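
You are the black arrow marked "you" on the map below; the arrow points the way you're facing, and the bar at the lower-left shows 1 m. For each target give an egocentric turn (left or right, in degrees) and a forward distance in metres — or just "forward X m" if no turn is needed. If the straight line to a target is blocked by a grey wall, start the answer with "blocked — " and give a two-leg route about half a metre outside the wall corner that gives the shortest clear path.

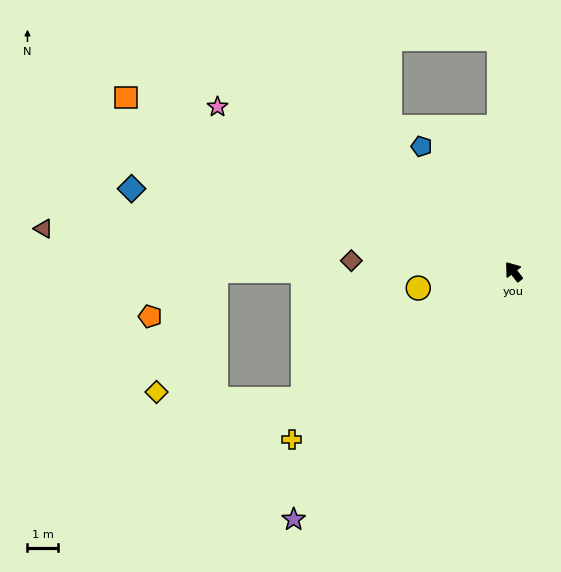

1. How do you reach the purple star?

turn left 101°, forward 10.8 m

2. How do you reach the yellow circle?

turn left 62°, forward 3.2 m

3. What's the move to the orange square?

turn left 28°, forward 13.9 m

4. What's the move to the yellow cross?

turn left 89°, forward 9.1 m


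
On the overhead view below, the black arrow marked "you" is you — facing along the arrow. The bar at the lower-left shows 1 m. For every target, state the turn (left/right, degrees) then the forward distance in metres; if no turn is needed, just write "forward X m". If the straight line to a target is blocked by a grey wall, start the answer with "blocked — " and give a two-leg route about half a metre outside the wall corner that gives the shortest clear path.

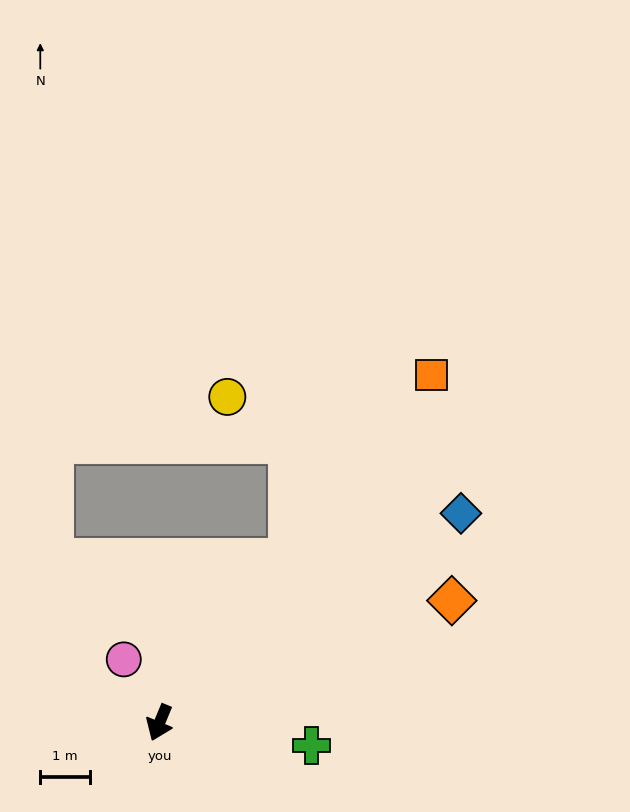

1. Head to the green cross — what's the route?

turn left 104°, forward 3.1 m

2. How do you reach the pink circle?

turn right 128°, forward 1.5 m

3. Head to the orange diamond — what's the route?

turn left 135°, forward 6.4 m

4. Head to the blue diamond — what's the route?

turn left 147°, forward 7.4 m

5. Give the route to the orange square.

turn left 164°, forward 8.9 m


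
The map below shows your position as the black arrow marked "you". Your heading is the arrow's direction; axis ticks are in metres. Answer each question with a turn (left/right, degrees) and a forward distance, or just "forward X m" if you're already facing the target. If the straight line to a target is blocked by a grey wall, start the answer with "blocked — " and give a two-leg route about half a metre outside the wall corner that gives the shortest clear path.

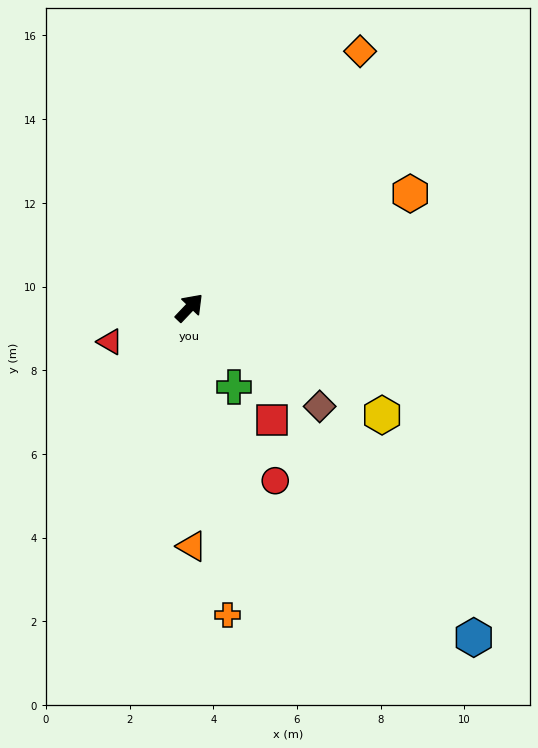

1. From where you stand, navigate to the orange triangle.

turn right 136°, forward 5.7 m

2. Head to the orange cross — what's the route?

turn right 129°, forward 7.4 m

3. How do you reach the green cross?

turn right 107°, forward 2.2 m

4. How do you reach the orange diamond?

turn left 10°, forward 7.4 m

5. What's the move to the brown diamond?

turn right 84°, forward 3.9 m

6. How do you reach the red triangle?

turn left 157°, forward 2.1 m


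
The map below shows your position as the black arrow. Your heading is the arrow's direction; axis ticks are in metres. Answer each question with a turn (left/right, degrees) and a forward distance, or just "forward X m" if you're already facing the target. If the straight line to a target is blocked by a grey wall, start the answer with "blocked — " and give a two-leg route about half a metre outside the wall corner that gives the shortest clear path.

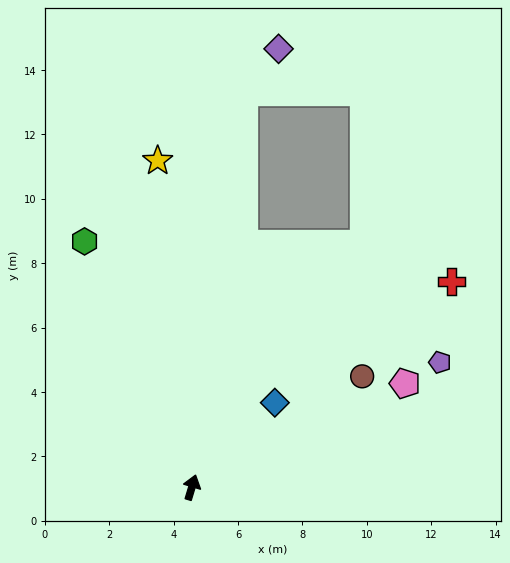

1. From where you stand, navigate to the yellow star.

turn left 23°, forward 10.2 m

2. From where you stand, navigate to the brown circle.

turn right 40°, forward 6.3 m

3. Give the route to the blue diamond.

turn right 28°, forward 3.7 m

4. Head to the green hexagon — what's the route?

turn left 40°, forward 8.3 m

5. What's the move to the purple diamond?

blocked — turn left 9°, forward 12.4 m, then turn right 30°, forward 1.7 m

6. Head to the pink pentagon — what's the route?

turn right 47°, forward 7.4 m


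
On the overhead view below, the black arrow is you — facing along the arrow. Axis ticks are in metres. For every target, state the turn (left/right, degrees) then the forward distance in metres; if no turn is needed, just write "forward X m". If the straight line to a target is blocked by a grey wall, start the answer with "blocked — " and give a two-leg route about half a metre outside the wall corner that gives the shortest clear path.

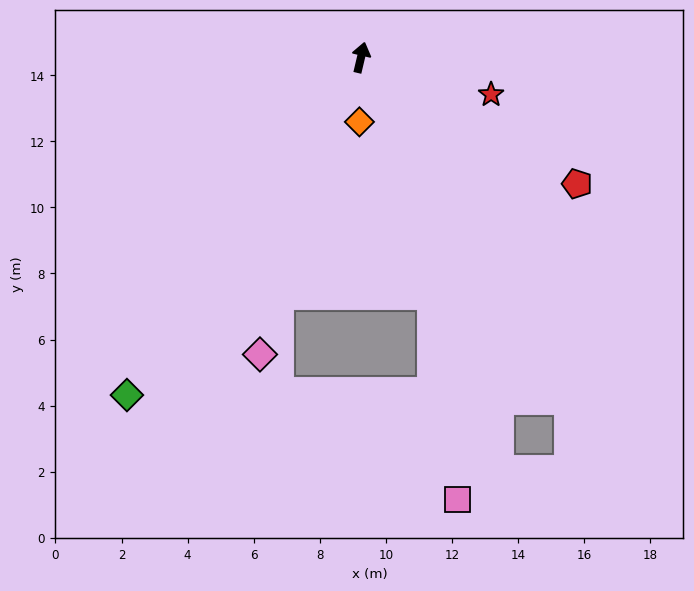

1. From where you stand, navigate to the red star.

turn right 93°, forward 4.1 m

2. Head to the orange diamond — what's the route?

turn right 168°, forward 2.0 m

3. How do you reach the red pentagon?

turn right 107°, forward 7.6 m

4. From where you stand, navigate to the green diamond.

turn left 159°, forward 12.4 m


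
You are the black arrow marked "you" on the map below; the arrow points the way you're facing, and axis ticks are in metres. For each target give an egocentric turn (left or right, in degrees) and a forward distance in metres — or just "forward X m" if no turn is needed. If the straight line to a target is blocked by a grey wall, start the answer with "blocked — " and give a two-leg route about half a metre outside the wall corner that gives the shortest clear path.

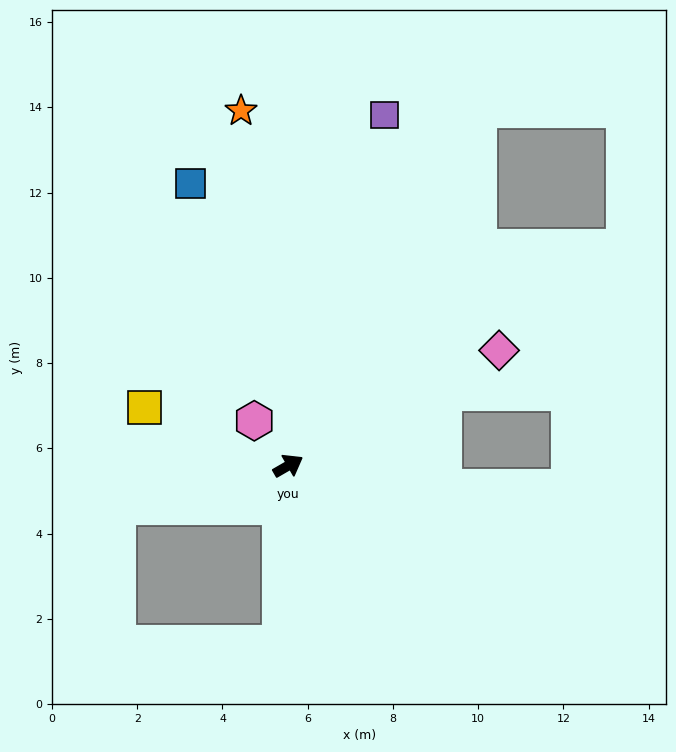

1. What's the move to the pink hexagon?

turn left 97°, forward 1.3 m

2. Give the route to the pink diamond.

forward 5.6 m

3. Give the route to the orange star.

turn left 68°, forward 8.4 m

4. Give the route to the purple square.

turn left 45°, forward 8.5 m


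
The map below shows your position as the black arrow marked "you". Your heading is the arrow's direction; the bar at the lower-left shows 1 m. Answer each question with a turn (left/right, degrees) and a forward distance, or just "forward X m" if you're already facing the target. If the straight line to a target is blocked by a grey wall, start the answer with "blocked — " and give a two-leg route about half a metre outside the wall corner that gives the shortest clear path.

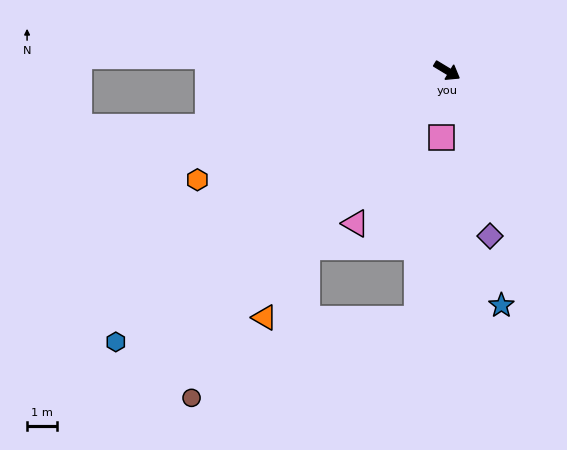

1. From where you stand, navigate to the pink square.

turn right 64°, forward 2.2 m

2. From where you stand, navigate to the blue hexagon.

turn right 110°, forward 14.3 m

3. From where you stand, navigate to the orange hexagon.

turn right 125°, forward 9.1 m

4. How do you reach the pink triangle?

turn right 90°, forward 5.9 m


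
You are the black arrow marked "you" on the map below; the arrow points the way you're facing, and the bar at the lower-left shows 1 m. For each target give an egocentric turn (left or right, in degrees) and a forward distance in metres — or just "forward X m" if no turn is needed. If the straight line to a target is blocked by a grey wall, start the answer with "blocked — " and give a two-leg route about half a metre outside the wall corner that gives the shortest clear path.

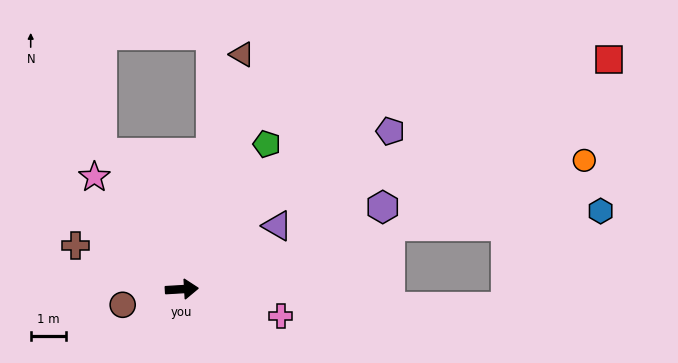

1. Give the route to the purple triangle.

turn left 30°, forward 3.2 m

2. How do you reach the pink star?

turn left 125°, forward 4.0 m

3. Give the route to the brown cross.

turn left 154°, forward 3.2 m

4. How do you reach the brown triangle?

turn left 72°, forward 6.8 m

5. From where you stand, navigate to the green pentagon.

turn left 56°, forward 4.7 m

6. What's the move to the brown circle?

turn right 169°, forward 1.7 m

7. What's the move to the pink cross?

turn right 18°, forward 2.9 m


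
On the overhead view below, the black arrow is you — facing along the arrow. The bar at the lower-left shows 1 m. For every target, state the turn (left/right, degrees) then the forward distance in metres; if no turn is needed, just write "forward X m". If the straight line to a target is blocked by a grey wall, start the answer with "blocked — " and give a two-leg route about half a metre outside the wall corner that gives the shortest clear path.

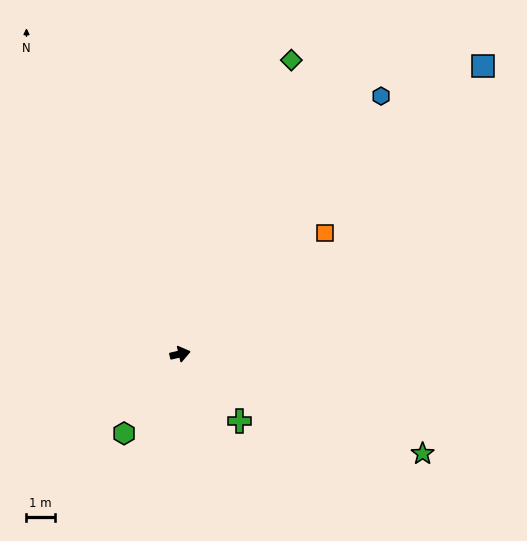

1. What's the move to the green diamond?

turn left 56°, forward 11.0 m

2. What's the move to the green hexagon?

turn right 138°, forward 3.4 m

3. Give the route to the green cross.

turn right 62°, forward 3.1 m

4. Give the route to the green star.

turn right 35°, forward 9.2 m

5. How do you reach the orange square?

turn left 27°, forward 6.6 m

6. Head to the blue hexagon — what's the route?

turn left 39°, forward 11.4 m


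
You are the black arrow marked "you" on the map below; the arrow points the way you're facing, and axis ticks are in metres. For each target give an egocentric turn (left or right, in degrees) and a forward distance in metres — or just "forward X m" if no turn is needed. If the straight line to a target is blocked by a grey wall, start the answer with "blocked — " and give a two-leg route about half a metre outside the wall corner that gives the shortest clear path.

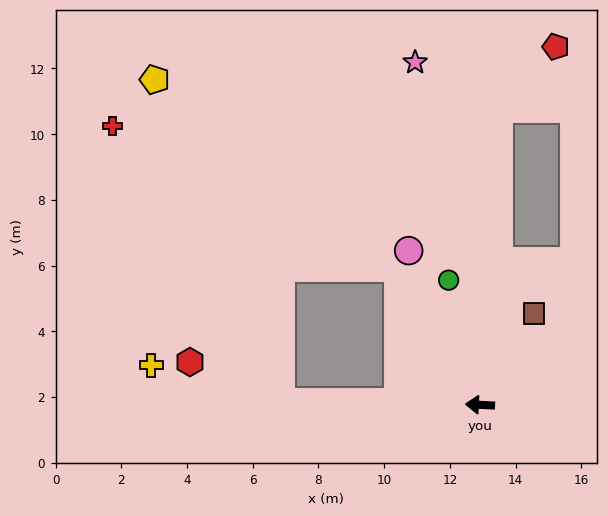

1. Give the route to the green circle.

turn right 73°, forward 3.9 m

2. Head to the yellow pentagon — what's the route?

blocked — turn right 56°, forward 4.8 m, then turn left 21°, forward 9.4 m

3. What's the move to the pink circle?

turn right 62°, forward 5.2 m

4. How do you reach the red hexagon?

blocked — forward 6.1 m, then turn right 21°, forward 3.0 m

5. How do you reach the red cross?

blocked — turn right 56°, forward 4.8 m, then turn left 32°, forward 9.7 m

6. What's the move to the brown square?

turn right 118°, forward 3.2 m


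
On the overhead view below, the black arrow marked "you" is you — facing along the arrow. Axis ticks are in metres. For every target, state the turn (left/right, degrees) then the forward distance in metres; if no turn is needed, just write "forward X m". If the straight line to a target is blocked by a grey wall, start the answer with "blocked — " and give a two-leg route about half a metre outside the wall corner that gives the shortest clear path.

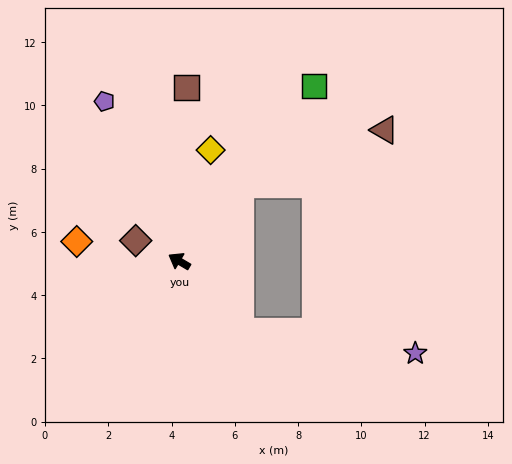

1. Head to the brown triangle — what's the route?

blocked — turn right 98°, forward 3.1 m, then turn right 31°, forward 4.9 m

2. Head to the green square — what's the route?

turn right 97°, forward 7.0 m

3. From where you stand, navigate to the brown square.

turn right 62°, forward 5.5 m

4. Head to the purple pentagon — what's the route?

turn right 34°, forward 5.6 m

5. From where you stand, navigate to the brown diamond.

turn left 5°, forward 1.5 m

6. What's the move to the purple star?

blocked — turn left 162°, forward 3.0 m, then turn left 41°, forward 5.6 m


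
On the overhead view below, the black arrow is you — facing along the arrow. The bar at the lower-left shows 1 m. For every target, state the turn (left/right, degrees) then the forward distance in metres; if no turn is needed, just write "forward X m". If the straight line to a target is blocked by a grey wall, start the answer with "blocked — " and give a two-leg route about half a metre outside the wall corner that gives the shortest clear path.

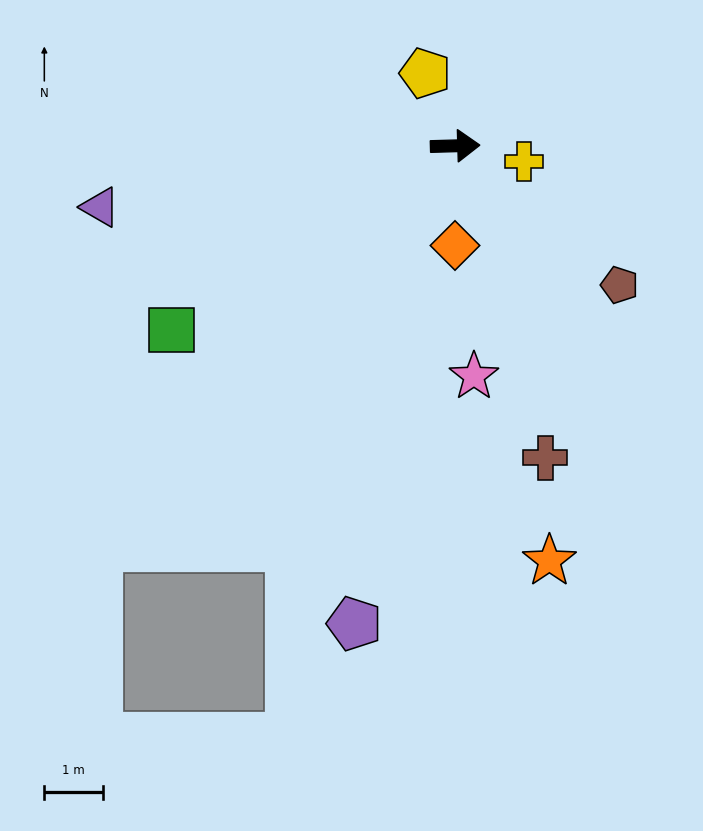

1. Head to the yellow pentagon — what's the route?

turn left 111°, forward 1.3 m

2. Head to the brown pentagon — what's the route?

turn right 42°, forward 3.7 m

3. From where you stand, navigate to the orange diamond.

turn right 92°, forward 1.7 m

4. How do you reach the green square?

turn right 149°, forward 5.8 m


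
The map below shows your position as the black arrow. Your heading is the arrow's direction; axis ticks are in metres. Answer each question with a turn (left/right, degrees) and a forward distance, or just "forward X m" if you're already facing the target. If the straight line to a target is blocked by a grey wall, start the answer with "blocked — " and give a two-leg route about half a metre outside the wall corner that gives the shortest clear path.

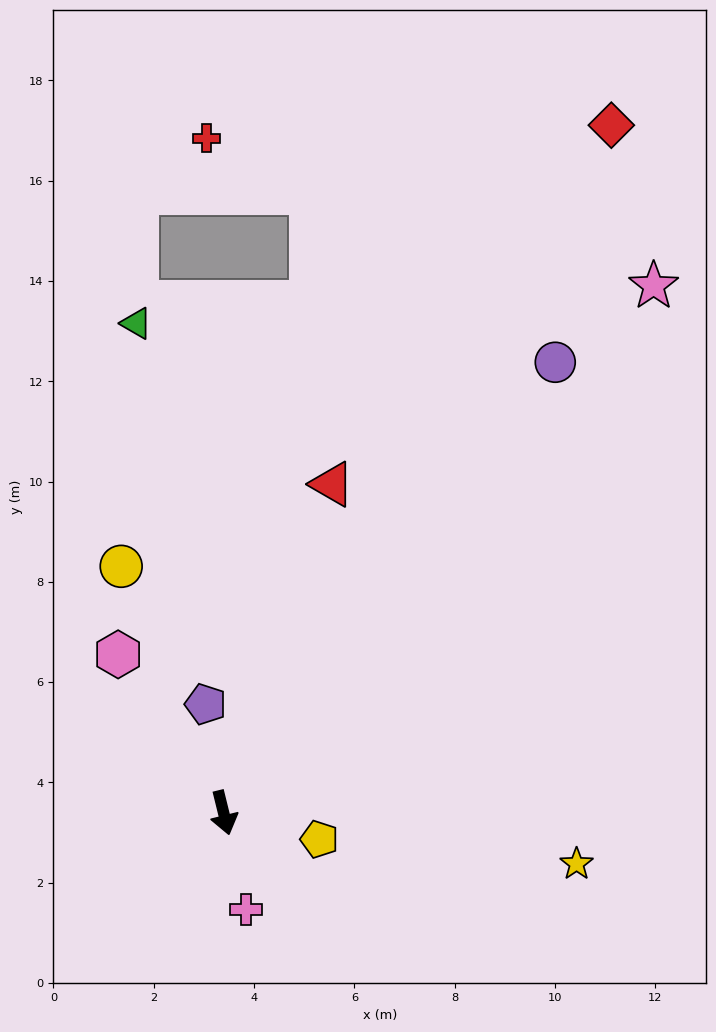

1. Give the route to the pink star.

turn left 127°, forward 13.6 m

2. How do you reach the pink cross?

forward 2.0 m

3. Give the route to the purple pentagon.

turn left 176°, forward 2.2 m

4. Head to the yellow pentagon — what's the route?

turn left 61°, forward 2.0 m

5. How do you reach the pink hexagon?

turn right 160°, forward 3.8 m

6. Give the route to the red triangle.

turn left 148°, forward 6.9 m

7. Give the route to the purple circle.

turn left 130°, forward 11.2 m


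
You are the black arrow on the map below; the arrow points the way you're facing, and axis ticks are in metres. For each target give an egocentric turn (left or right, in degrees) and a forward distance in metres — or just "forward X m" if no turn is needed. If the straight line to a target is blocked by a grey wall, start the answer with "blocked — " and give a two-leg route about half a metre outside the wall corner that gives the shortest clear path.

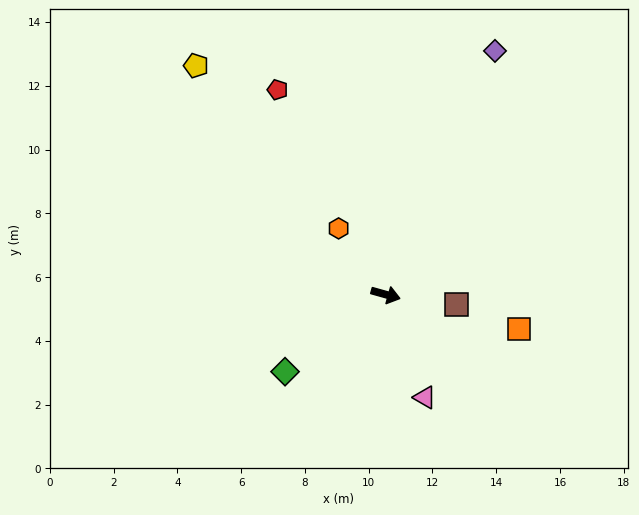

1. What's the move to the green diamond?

turn right 127°, forward 4.0 m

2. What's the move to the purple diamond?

turn left 81°, forward 8.4 m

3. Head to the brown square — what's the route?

turn left 7°, forward 2.2 m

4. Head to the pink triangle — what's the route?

turn right 54°, forward 3.5 m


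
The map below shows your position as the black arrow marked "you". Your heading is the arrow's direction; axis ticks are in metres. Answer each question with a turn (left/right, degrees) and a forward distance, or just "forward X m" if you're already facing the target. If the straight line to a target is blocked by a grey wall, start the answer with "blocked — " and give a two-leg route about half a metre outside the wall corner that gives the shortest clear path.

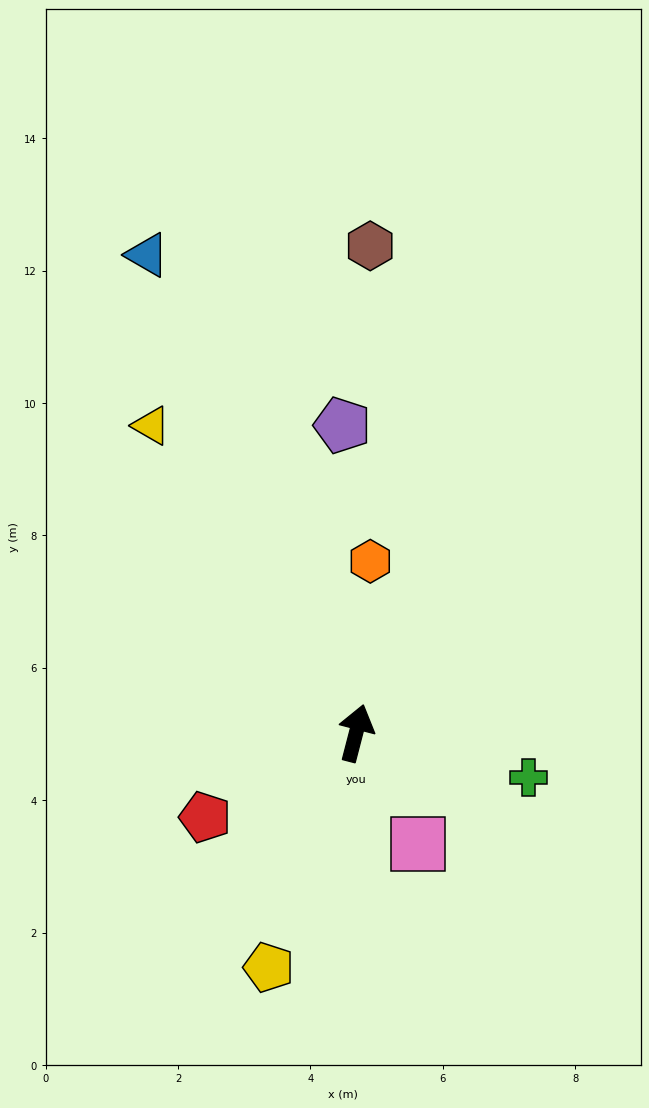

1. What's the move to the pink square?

turn right 136°, forward 1.9 m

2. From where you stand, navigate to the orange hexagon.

turn left 10°, forward 2.6 m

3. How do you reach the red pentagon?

turn left 134°, forward 2.6 m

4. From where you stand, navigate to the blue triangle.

turn left 38°, forward 7.9 m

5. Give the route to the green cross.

turn right 90°, forward 2.7 m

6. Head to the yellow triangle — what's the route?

turn left 48°, forward 5.6 m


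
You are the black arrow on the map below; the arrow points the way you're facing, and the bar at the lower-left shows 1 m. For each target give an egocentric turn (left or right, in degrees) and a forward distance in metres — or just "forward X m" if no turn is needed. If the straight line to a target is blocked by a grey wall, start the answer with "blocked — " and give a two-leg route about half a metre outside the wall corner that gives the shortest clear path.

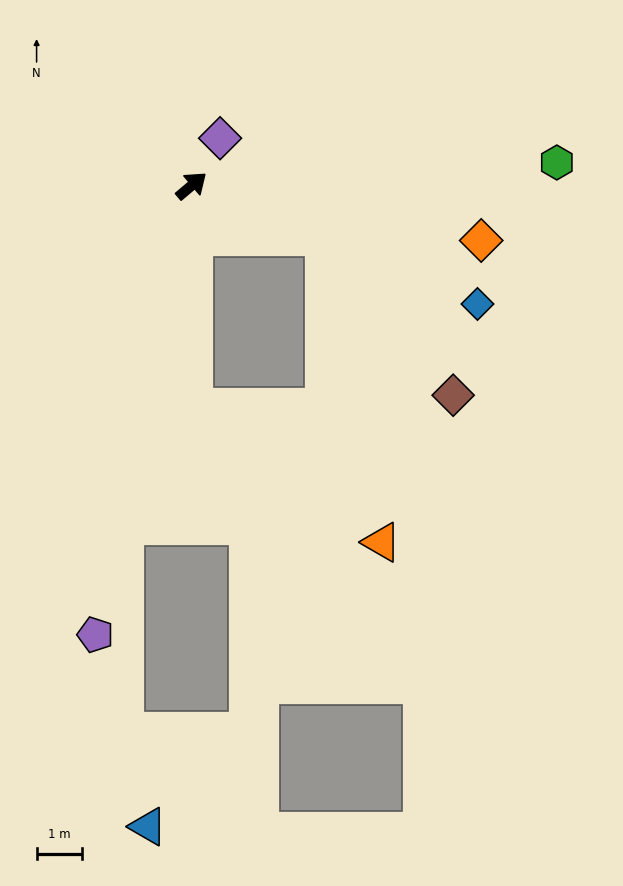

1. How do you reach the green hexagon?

turn right 37°, forward 8.1 m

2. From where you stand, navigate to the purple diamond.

turn left 19°, forward 1.2 m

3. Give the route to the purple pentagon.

turn right 142°, forward 10.1 m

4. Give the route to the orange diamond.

turn right 51°, forward 6.5 m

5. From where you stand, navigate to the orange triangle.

blocked — turn right 61°, forward 3.1 m, then turn right 59°, forward 6.8 m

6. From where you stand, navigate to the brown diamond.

blocked — turn right 61°, forward 3.1 m, then turn right 30°, forward 4.5 m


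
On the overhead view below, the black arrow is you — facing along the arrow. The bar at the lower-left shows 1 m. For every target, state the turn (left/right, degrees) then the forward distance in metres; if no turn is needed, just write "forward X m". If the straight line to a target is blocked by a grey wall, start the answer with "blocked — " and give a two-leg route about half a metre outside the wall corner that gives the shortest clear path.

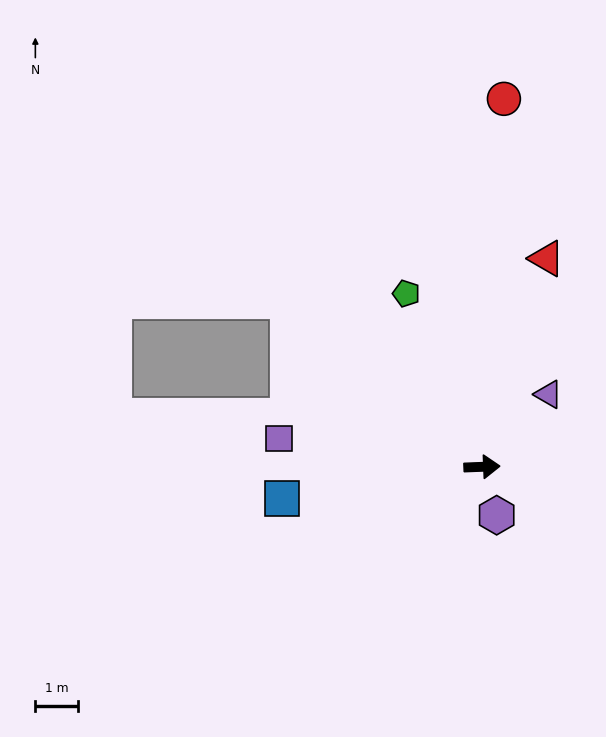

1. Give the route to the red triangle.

turn left 71°, forward 5.1 m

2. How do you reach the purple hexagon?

turn right 75°, forward 1.2 m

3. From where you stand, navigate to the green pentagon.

turn left 111°, forward 4.4 m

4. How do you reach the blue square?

turn right 173°, forward 4.7 m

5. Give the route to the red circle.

turn left 84°, forward 8.6 m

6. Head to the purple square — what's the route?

turn left 170°, forward 4.8 m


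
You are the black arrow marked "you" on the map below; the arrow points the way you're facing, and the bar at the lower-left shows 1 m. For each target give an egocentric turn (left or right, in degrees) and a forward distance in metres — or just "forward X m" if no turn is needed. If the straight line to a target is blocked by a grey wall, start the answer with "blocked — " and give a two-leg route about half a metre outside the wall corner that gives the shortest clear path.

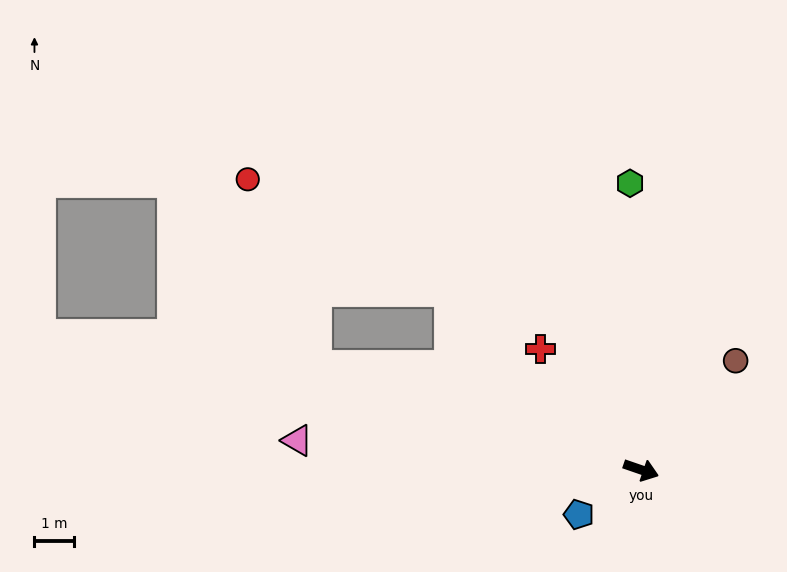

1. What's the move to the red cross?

turn left 149°, forward 4.0 m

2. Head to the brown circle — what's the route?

turn left 68°, forward 3.7 m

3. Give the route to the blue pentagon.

turn right 125°, forward 2.0 m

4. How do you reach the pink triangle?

turn right 166°, forward 8.8 m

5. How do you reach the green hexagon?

turn left 111°, forward 7.3 m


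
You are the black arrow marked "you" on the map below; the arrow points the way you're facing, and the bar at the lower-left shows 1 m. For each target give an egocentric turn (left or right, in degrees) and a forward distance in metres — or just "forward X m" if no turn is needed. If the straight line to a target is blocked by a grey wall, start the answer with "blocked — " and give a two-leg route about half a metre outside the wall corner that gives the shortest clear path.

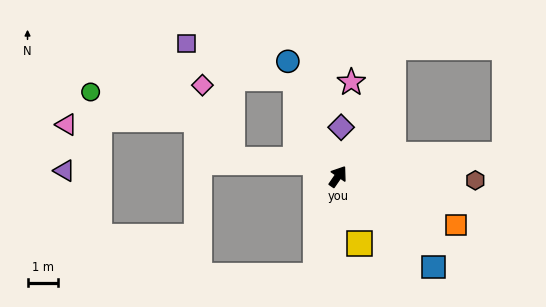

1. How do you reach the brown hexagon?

turn right 57°, forward 4.5 m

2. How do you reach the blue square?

turn right 99°, forward 4.3 m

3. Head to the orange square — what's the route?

turn right 78°, forward 4.2 m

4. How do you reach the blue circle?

turn left 58°, forward 4.1 m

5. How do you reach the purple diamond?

turn left 31°, forward 1.6 m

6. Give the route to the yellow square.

turn right 127°, forward 2.3 m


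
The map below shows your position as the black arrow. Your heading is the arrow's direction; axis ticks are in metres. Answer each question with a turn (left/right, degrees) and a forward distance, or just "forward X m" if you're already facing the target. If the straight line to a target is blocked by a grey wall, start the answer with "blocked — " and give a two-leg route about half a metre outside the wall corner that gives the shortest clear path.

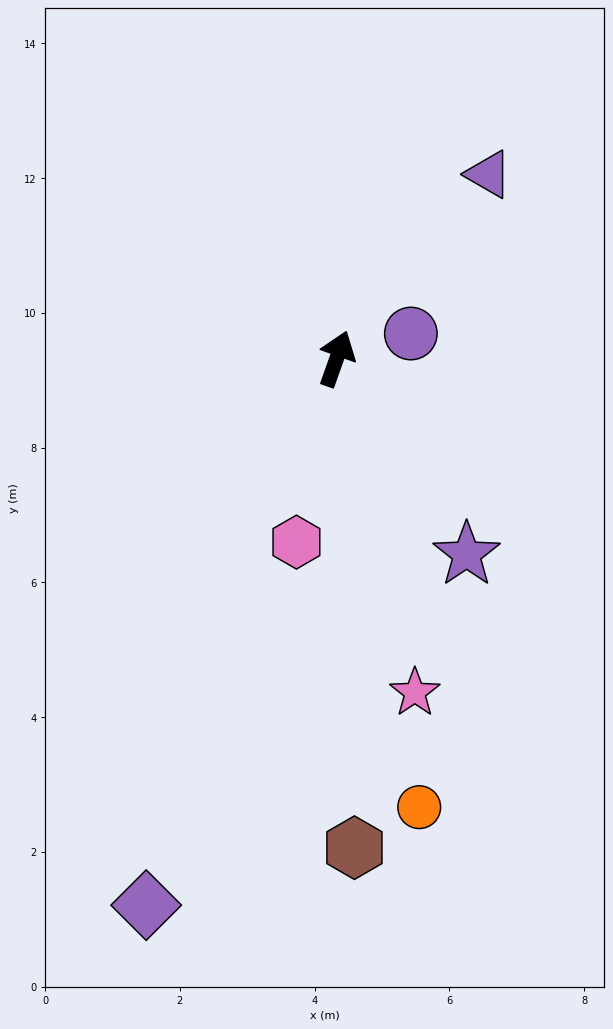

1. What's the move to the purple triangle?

turn right 20°, forward 3.5 m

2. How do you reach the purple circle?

turn right 52°, forward 1.2 m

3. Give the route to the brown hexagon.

turn right 158°, forward 7.3 m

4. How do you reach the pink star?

turn right 147°, forward 5.1 m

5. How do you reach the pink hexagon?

turn right 173°, forward 2.8 m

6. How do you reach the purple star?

turn right 127°, forward 3.5 m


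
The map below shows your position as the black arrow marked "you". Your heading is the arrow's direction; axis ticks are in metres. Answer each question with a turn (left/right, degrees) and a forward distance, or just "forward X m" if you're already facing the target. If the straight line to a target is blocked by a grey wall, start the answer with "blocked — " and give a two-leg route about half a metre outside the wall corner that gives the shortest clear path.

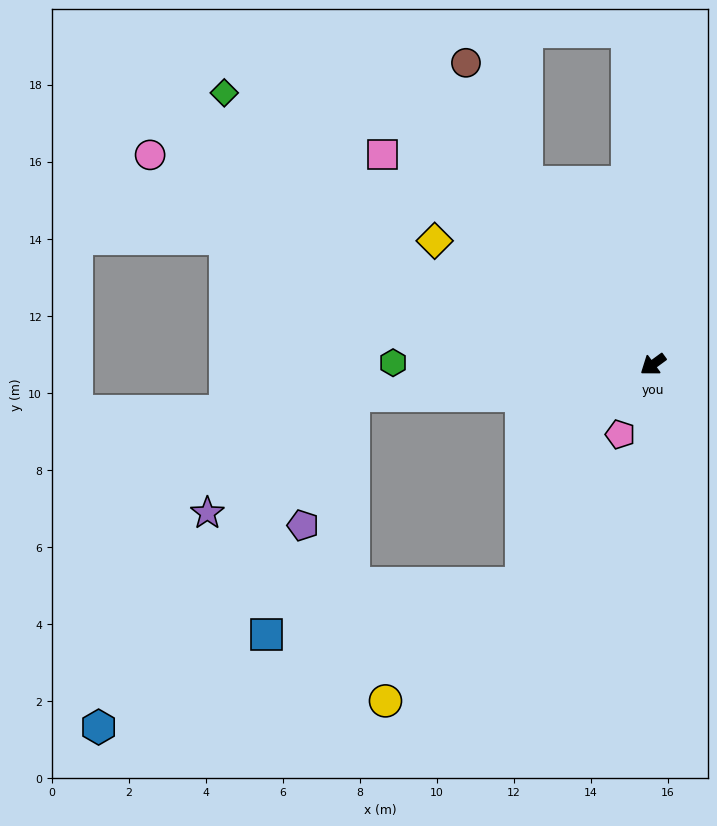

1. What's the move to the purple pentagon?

blocked — turn right 30°, forward 7.8 m, then turn left 62°, forward 3.6 m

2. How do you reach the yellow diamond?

turn right 66°, forward 6.5 m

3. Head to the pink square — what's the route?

turn right 74°, forward 8.9 m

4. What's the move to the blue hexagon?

blocked — turn right 30°, forward 7.8 m, then turn left 46°, forward 10.8 m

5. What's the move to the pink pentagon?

turn left 29°, forward 2.0 m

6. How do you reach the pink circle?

turn right 59°, forward 14.1 m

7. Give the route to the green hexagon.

turn right 37°, forward 6.7 m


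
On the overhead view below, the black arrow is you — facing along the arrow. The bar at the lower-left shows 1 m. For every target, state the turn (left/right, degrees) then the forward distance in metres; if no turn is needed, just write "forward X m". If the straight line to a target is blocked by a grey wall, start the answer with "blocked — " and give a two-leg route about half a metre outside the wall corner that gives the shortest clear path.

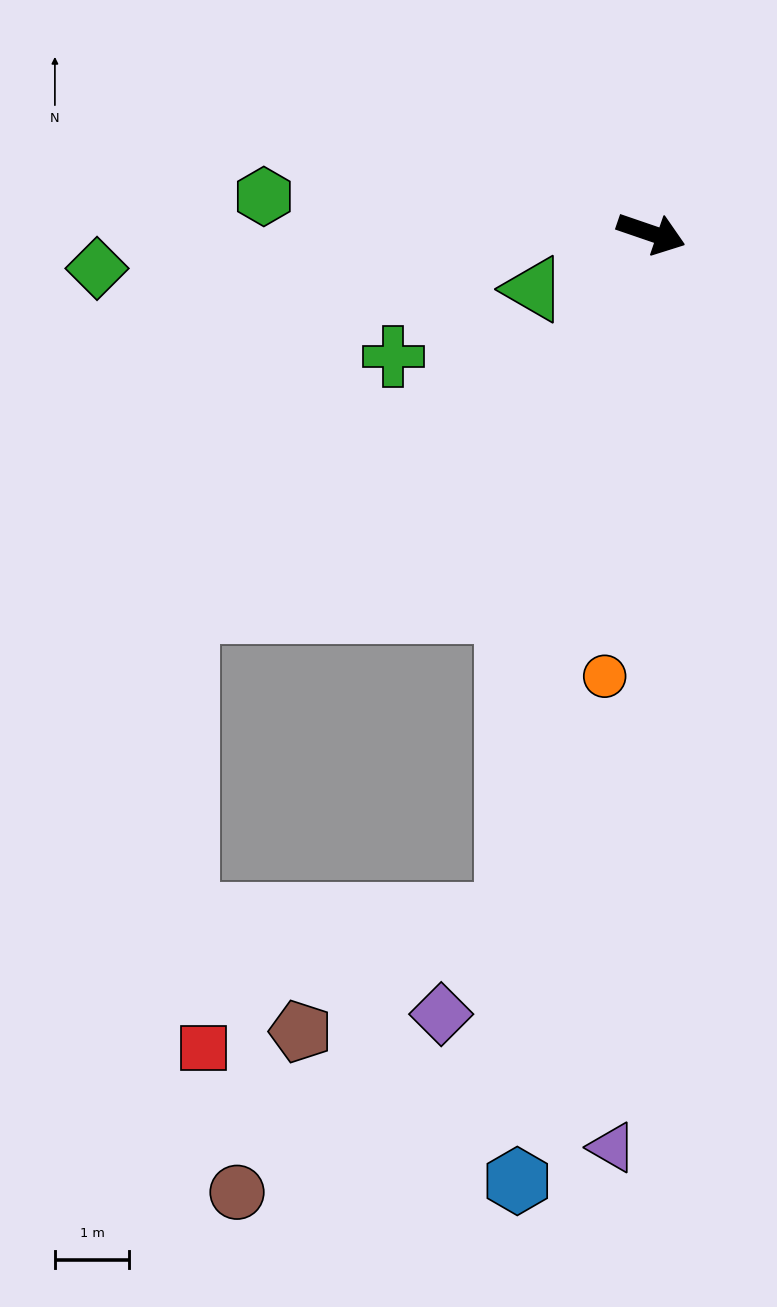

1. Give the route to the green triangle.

turn right 136°, forward 1.8 m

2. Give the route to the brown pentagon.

blocked — turn right 83°, forward 9.4 m, then turn right 48°, forward 3.2 m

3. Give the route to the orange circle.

turn right 77°, forward 6.0 m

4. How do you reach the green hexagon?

turn right 167°, forward 5.2 m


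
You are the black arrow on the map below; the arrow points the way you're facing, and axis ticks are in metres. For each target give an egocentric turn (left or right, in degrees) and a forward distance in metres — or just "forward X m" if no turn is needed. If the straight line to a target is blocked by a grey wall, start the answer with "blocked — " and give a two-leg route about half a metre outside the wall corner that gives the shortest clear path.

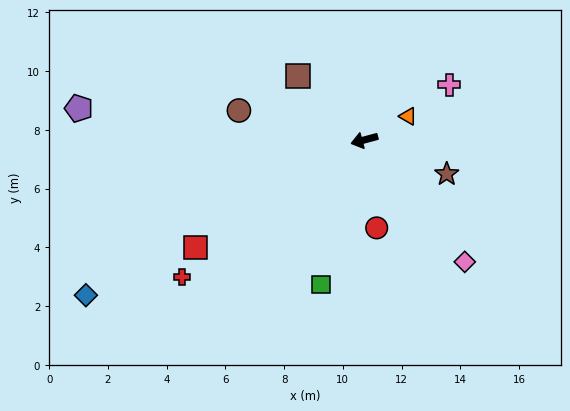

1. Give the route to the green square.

turn left 58°, forward 5.1 m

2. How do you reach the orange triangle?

turn right 167°, forward 1.7 m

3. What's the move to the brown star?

turn left 142°, forward 3.0 m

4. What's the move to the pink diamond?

turn left 114°, forward 5.4 m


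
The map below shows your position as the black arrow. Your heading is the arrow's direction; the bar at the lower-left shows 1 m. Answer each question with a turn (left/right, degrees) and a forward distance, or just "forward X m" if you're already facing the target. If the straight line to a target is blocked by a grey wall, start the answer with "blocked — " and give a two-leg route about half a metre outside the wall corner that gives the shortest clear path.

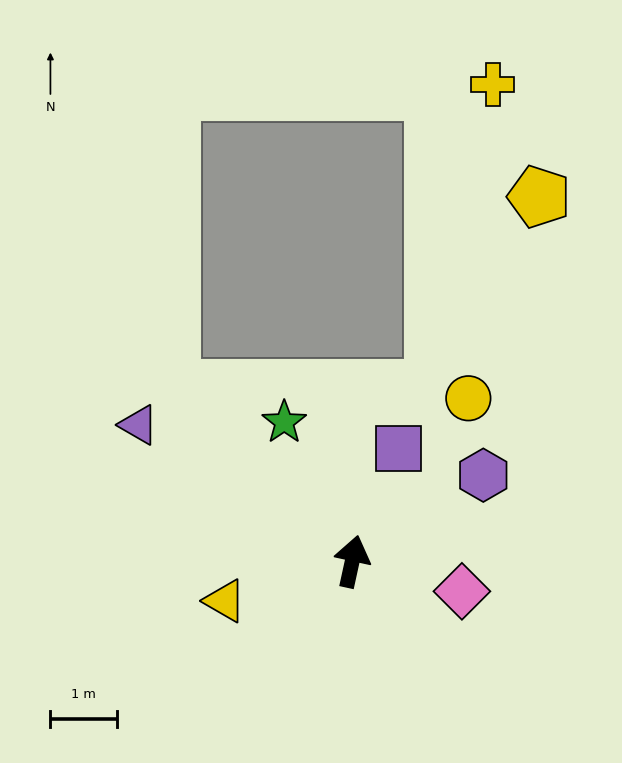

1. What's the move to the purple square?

turn right 10°, forward 1.8 m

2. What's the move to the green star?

turn left 38°, forward 2.3 m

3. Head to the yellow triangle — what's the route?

turn left 120°, forward 2.0 m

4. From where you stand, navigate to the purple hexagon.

turn right 44°, forward 2.3 m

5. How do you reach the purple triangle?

turn left 70°, forward 3.8 m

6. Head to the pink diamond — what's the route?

turn right 93°, forward 1.7 m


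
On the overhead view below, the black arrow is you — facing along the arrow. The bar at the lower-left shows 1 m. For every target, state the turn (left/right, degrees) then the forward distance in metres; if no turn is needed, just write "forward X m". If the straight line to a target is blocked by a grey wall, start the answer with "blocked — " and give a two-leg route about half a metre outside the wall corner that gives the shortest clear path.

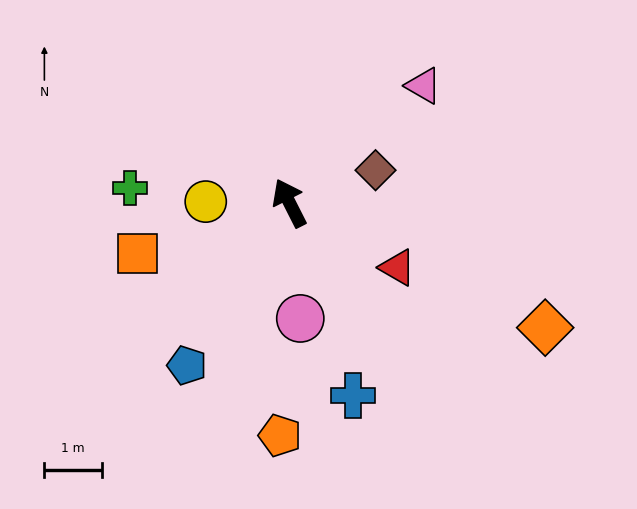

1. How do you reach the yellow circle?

turn left 62°, forward 1.5 m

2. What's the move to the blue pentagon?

turn left 121°, forward 3.3 m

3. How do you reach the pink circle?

turn left 158°, forward 2.0 m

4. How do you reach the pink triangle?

turn right 76°, forward 3.1 m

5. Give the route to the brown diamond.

turn right 96°, forward 1.6 m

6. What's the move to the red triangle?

turn right 148°, forward 2.2 m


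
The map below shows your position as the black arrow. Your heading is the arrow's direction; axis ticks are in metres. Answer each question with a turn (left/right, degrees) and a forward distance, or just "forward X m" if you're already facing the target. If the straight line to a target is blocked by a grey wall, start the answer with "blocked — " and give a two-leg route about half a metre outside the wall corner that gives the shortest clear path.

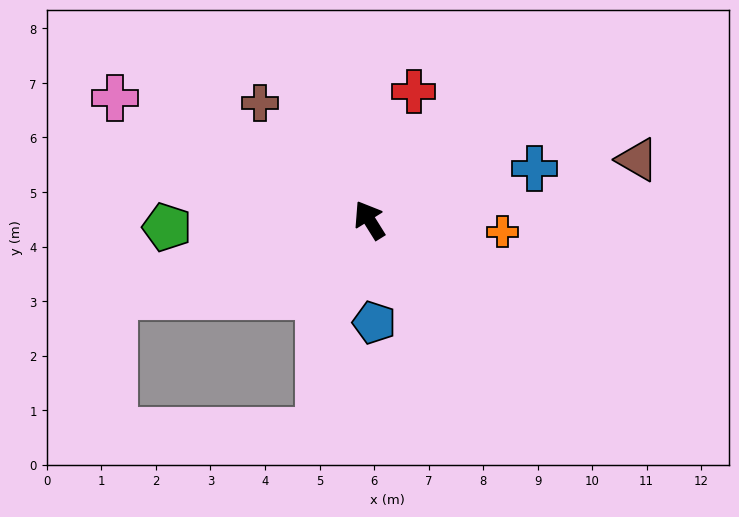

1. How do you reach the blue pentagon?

turn left 151°, forward 1.9 m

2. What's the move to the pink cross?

turn left 32°, forward 5.2 m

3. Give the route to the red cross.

turn right 51°, forward 2.5 m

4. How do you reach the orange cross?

turn right 127°, forward 2.5 m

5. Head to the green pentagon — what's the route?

turn left 60°, forward 3.7 m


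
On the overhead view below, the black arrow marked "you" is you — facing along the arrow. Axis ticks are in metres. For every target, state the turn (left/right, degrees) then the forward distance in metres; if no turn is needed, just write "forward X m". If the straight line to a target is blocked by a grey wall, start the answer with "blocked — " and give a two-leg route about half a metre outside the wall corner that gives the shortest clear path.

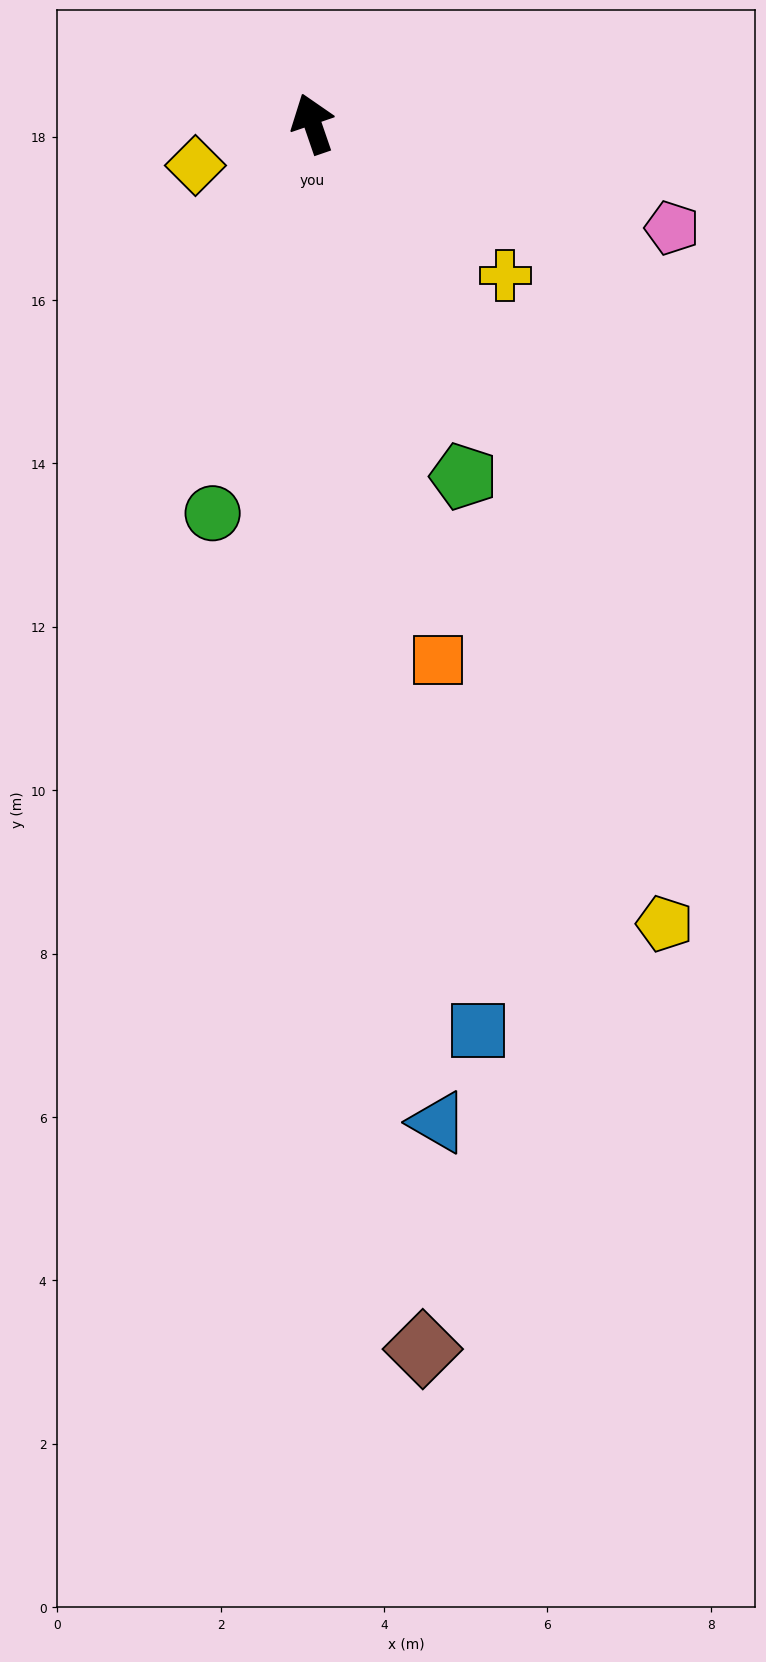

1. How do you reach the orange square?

turn left 174°, forward 6.7 m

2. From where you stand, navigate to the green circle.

turn left 147°, forward 4.9 m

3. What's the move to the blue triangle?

turn left 168°, forward 12.3 m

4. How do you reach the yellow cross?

turn right 147°, forward 3.0 m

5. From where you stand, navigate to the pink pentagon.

turn right 125°, forward 4.6 m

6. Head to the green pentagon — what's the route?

turn right 176°, forward 4.7 m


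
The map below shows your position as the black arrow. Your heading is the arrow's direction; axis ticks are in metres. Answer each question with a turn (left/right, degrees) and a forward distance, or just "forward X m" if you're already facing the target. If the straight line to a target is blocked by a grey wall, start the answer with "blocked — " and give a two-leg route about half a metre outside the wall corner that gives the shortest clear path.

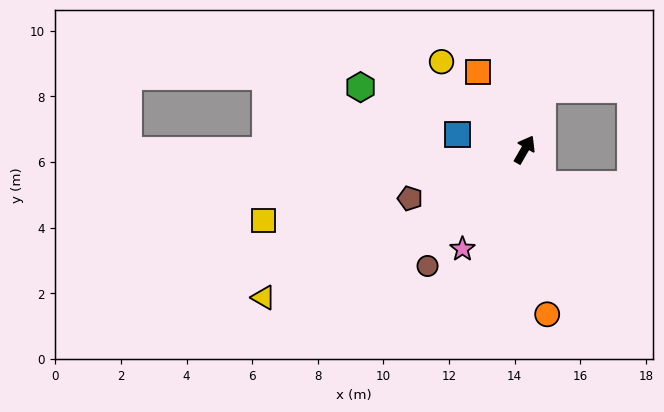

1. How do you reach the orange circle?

turn right 142°, forward 5.1 m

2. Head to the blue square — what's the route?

turn left 107°, forward 2.1 m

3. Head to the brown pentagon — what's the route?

turn left 143°, forward 3.8 m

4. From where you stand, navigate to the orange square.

turn left 61°, forward 2.8 m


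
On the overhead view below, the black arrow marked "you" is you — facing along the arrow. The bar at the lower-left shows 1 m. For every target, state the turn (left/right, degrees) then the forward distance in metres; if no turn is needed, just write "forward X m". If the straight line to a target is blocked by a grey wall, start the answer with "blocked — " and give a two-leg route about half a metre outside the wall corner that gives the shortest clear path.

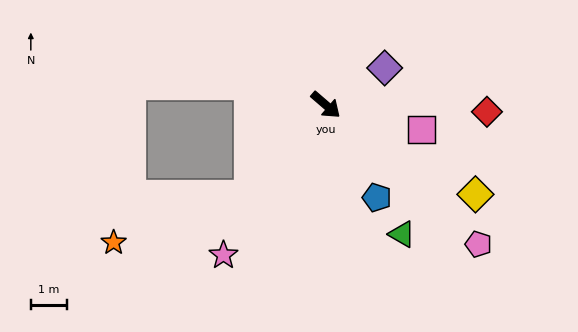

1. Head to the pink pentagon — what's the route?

forward 5.6 m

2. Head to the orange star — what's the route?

blocked — turn right 89°, forward 3.3 m, then turn right 31°, forward 3.9 m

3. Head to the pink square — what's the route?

turn left 26°, forward 2.7 m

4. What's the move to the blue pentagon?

turn right 20°, forward 2.9 m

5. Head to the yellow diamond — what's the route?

turn left 10°, forward 4.8 m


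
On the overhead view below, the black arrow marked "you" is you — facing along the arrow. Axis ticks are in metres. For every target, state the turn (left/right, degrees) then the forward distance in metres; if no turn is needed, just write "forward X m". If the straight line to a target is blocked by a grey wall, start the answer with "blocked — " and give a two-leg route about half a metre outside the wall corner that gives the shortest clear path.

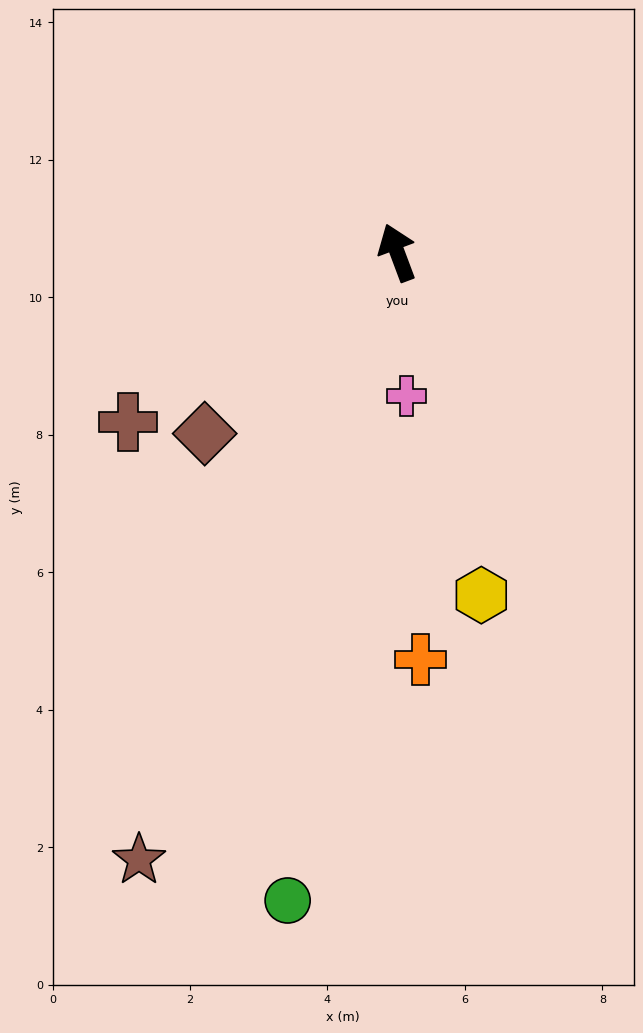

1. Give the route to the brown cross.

turn left 102°, forward 4.6 m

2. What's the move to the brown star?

turn left 136°, forward 9.6 m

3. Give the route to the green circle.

turn left 150°, forward 9.6 m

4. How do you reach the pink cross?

turn left 163°, forward 2.1 m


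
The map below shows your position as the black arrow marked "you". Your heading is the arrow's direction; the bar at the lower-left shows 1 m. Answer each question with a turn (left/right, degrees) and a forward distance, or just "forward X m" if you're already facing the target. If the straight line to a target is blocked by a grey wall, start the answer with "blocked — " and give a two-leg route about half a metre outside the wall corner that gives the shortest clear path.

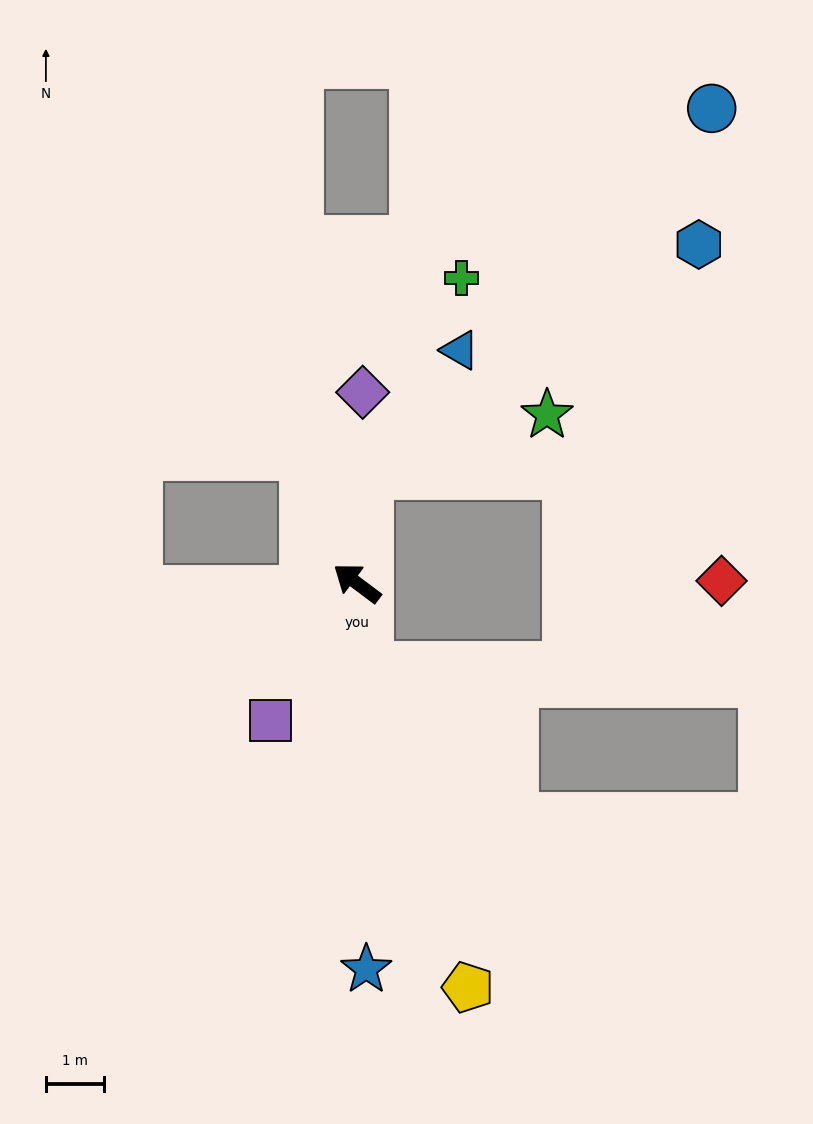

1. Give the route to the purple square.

turn left 95°, forward 2.8 m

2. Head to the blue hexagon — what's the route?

blocked — turn right 59°, forward 1.9 m, then turn right 49°, forward 6.9 m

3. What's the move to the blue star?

turn left 128°, forward 6.6 m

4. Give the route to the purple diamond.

turn right 55°, forward 3.3 m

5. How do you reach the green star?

blocked — turn right 59°, forward 1.9 m, then turn right 66°, forward 3.2 m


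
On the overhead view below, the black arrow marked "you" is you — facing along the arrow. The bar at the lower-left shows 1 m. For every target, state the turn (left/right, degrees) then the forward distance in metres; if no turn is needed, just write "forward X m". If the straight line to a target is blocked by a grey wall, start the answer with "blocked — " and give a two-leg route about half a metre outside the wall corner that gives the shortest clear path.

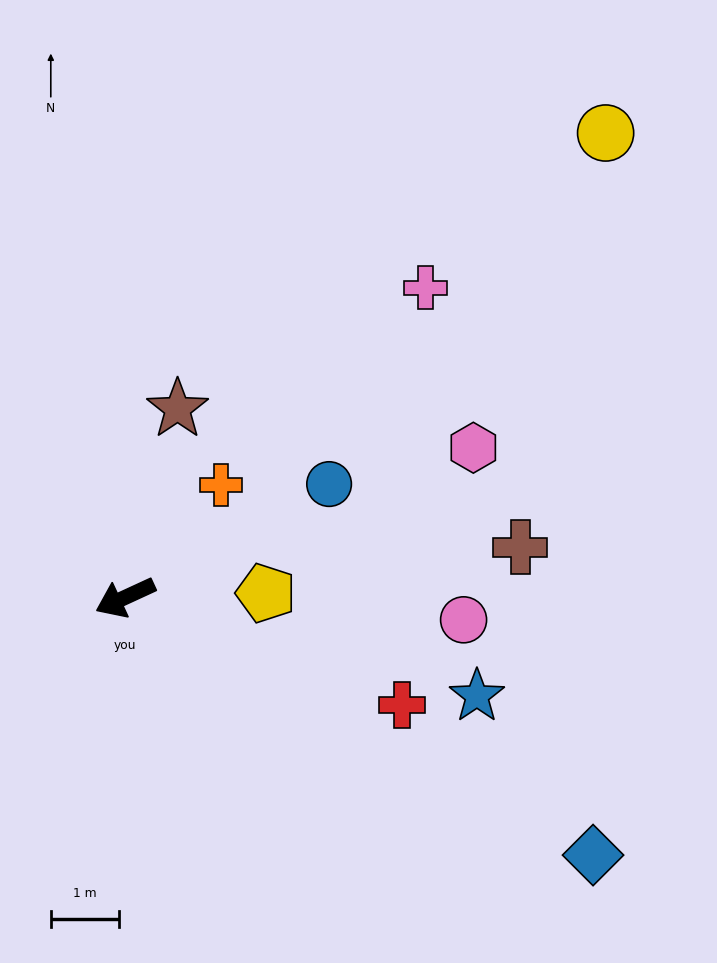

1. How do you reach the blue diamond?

turn left 126°, forward 7.8 m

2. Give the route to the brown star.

turn right 130°, forward 2.9 m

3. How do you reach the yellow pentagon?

turn left 157°, forward 2.1 m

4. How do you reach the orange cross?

turn right 155°, forward 2.2 m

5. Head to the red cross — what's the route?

turn left 134°, forward 4.3 m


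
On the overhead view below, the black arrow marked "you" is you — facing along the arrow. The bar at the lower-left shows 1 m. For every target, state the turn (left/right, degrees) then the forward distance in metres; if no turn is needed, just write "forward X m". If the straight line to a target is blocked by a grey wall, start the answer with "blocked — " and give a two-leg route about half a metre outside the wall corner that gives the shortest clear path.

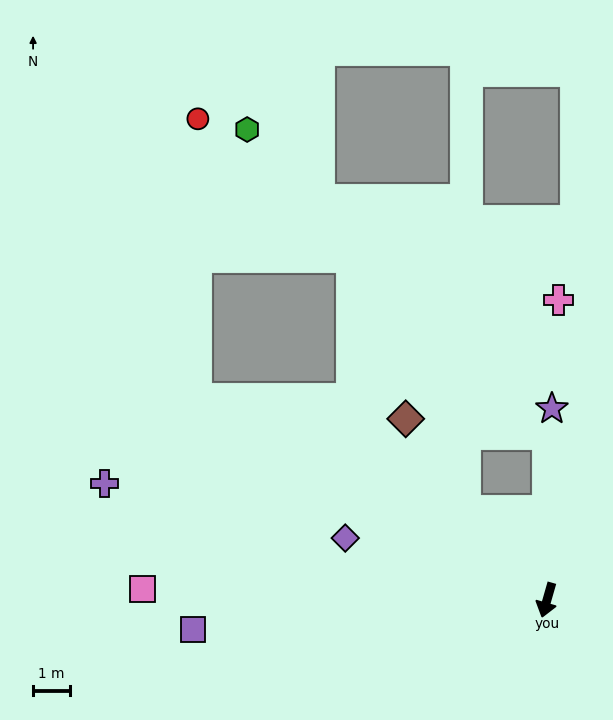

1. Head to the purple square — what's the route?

turn right 69°, forward 9.6 m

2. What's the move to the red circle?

blocked — turn right 104°, forward 11.0 m, then turn right 60°, forward 7.6 m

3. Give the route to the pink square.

turn right 76°, forward 11.0 m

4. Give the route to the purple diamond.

turn right 91°, forward 5.7 m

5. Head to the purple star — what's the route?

turn right 165°, forward 5.2 m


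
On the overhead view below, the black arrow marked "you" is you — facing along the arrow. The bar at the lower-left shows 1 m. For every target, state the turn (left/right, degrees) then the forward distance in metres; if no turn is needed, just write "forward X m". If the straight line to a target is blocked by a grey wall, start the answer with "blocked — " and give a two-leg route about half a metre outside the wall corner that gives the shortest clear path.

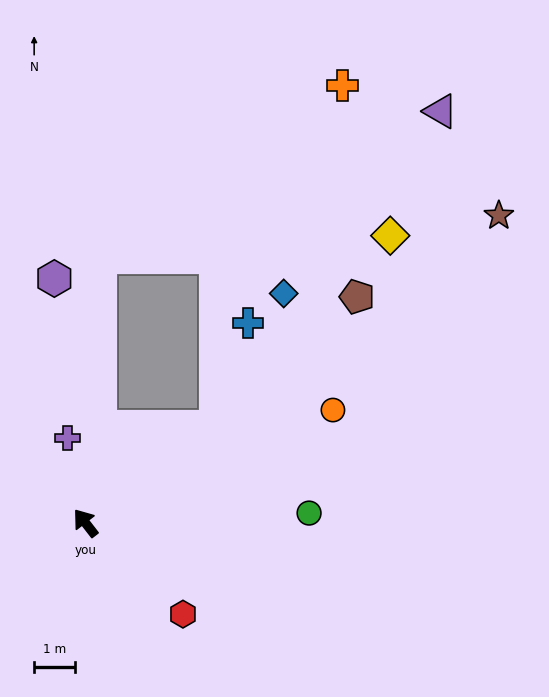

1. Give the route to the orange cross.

blocked — turn right 41°, forward 6.5 m, then turn right 51°, forward 7.3 m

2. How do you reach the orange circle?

turn right 103°, forward 6.6 m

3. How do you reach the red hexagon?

turn right 171°, forward 3.3 m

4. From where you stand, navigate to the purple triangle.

blocked — turn right 92°, forward 4.0 m, then turn left 19°, forward 9.5 m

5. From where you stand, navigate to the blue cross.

blocked — turn right 92°, forward 4.0 m, then turn left 37°, forward 2.7 m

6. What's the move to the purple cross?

turn right 26°, forward 2.1 m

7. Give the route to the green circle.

turn right 125°, forward 5.5 m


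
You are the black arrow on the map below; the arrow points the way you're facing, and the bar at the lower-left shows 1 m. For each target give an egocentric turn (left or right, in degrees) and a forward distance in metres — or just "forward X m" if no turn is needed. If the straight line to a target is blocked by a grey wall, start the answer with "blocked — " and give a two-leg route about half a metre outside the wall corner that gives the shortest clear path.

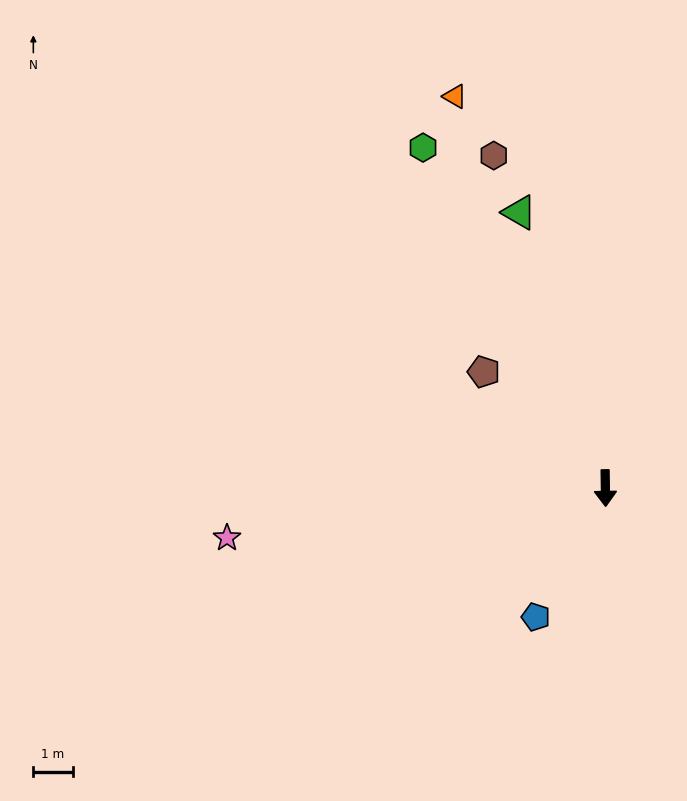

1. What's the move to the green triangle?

turn right 164°, forward 7.3 m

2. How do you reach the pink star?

turn right 83°, forward 9.7 m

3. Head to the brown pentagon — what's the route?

turn right 135°, forward 4.3 m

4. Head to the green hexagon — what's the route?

turn right 153°, forward 9.8 m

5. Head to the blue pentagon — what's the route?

turn right 29°, forward 3.7 m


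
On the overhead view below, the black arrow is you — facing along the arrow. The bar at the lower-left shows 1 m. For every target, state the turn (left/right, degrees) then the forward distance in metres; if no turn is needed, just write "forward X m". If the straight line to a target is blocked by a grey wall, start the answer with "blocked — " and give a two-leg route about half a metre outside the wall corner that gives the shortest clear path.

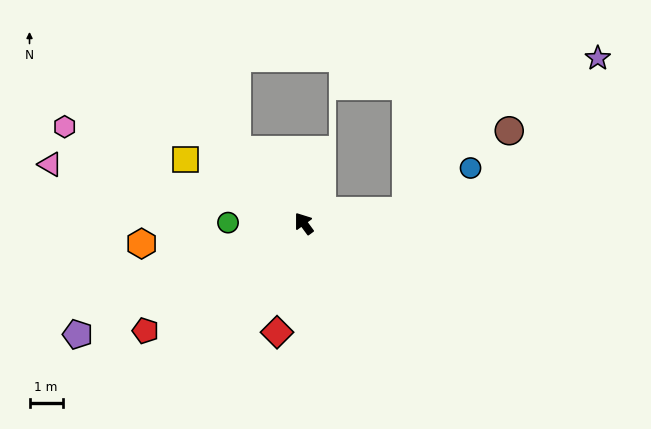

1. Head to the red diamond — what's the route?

turn left 130°, forward 3.4 m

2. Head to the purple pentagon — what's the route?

turn left 80°, forward 7.6 m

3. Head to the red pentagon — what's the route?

turn left 88°, forward 5.8 m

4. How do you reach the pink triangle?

turn left 41°, forward 7.9 m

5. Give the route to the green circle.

turn left 53°, forward 2.3 m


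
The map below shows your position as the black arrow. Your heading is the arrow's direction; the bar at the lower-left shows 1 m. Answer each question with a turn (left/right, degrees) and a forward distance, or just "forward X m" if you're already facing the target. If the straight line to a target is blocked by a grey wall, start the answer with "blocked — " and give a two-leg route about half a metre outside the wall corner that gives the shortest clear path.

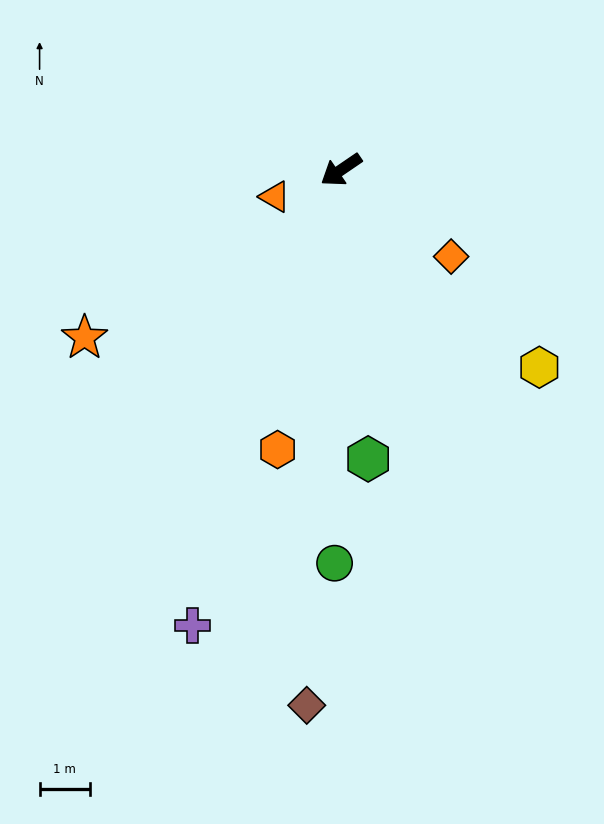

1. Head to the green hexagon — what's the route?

turn left 61°, forward 5.8 m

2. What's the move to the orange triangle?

turn right 12°, forward 1.4 m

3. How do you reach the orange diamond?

turn left 107°, forward 2.8 m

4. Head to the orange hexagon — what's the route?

turn left 43°, forward 5.7 m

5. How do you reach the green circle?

turn left 55°, forward 7.8 m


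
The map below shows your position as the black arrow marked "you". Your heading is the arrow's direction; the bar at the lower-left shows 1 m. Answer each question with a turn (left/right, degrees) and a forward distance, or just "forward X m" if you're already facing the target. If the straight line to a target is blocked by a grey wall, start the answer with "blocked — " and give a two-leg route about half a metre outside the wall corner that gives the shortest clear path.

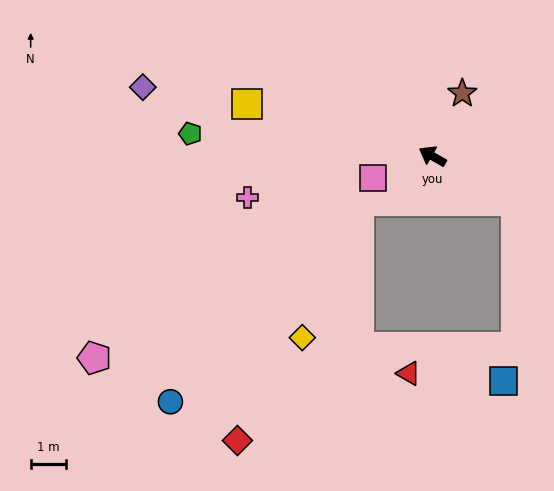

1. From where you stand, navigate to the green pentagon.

turn left 24°, forward 6.8 m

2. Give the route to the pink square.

turn left 50°, forward 1.8 m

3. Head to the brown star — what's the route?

turn right 86°, forward 1.9 m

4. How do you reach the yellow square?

turn left 14°, forward 5.4 m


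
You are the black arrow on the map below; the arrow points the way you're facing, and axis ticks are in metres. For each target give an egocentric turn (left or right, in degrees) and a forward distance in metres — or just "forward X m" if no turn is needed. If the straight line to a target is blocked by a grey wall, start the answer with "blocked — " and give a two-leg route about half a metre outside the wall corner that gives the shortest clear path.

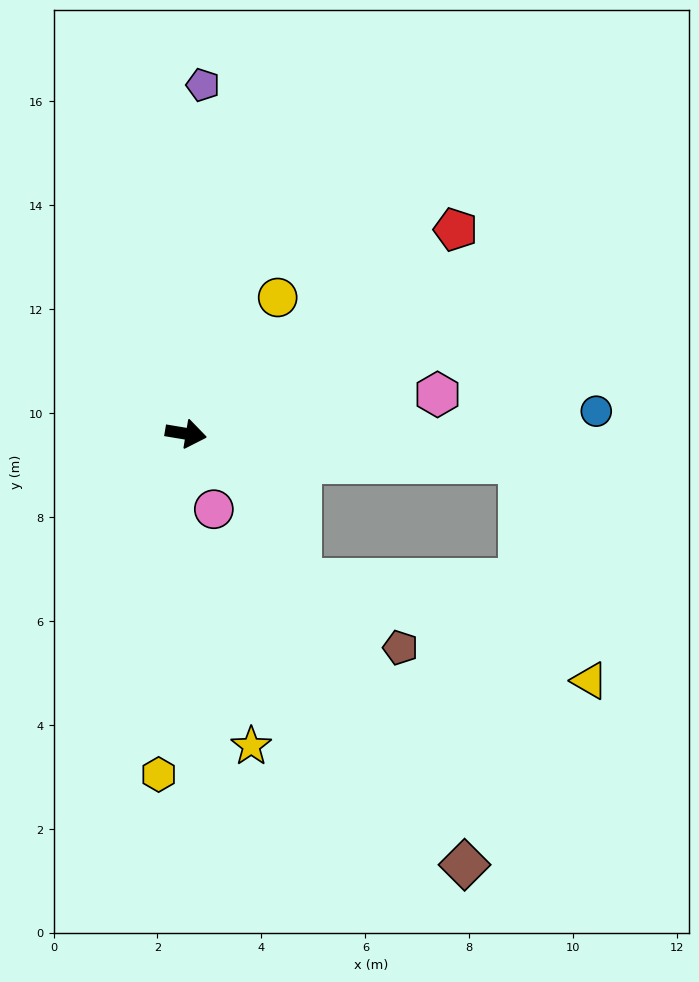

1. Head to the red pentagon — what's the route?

turn left 47°, forward 6.5 m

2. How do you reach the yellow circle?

turn left 65°, forward 3.2 m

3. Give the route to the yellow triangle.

blocked — turn left 5°, forward 6.5 m, then turn right 68°, forward 4.4 m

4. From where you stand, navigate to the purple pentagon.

turn left 97°, forward 6.7 m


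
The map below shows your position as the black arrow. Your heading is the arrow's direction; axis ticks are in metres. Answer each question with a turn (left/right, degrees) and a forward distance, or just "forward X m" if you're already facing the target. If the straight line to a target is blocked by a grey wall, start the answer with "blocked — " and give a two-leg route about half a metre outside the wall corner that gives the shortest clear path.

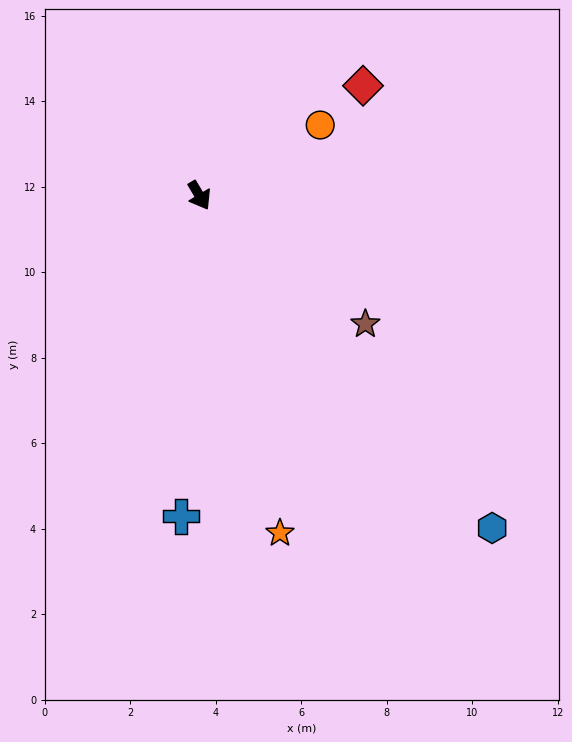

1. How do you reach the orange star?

turn right 17°, forward 8.1 m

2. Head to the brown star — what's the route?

turn left 22°, forward 4.9 m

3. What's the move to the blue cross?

turn right 34°, forward 7.5 m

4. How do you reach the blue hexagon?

turn left 11°, forward 10.4 m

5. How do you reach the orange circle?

turn left 90°, forward 3.3 m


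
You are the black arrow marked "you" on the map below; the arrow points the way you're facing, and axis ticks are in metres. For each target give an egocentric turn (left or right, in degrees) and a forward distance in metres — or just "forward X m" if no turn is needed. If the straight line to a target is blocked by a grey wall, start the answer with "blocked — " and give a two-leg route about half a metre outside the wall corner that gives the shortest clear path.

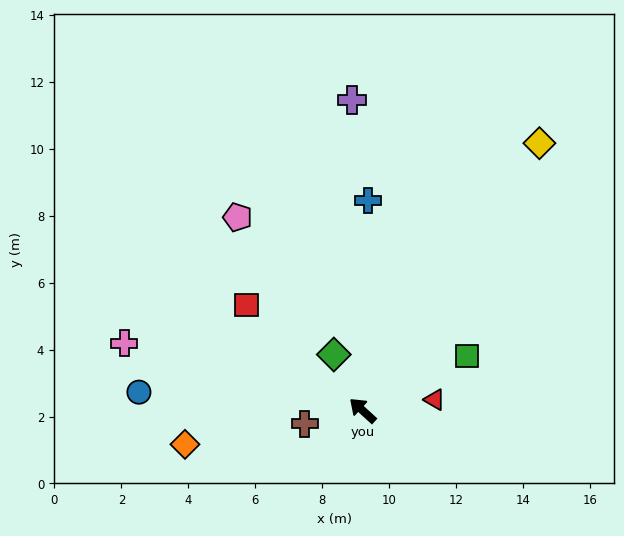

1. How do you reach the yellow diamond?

turn right 81°, forward 9.6 m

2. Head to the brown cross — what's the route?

turn left 55°, forward 1.8 m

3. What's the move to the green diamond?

turn right 20°, forward 1.9 m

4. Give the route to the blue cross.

turn right 49°, forward 6.3 m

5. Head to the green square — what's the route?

turn right 110°, forward 3.5 m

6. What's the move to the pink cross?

turn left 27°, forward 7.4 m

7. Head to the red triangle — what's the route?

turn right 129°, forward 2.2 m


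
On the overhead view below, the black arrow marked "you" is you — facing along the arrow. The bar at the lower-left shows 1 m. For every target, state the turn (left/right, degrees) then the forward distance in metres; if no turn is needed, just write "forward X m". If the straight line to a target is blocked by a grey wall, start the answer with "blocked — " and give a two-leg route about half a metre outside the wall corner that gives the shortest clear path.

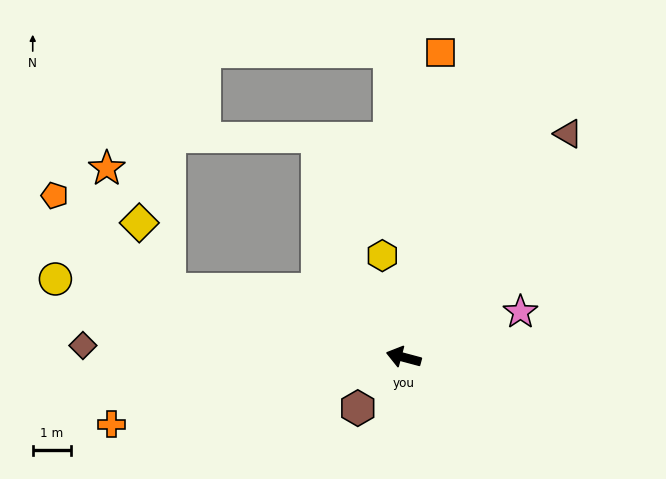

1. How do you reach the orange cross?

turn left 28°, forward 7.8 m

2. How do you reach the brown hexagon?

turn left 63°, forward 1.8 m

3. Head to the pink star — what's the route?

turn right 144°, forward 3.3 m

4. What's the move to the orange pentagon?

blocked — forward 6.3 m, then turn right 24°, forward 3.9 m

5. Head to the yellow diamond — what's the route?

blocked — forward 6.3 m, then turn right 50°, forward 1.9 m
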